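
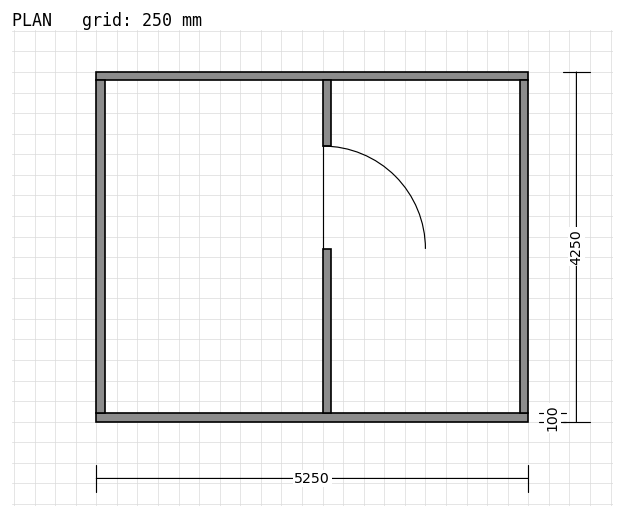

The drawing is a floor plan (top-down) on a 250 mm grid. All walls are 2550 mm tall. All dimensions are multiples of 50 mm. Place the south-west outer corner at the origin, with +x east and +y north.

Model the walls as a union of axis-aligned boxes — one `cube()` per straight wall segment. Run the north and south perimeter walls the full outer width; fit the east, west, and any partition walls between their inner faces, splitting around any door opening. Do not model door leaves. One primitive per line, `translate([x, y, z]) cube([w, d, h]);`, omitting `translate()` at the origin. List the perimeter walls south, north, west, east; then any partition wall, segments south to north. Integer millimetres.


cube([5250, 100, 2550]);
translate([0, 4150, 0]) cube([5250, 100, 2550]);
translate([0, 100, 0]) cube([100, 4050, 2550]);
translate([5150, 100, 0]) cube([100, 4050, 2550]);
translate([2750, 100, 0]) cube([100, 2000, 2550]);
translate([2750, 3350, 0]) cube([100, 800, 2550]);


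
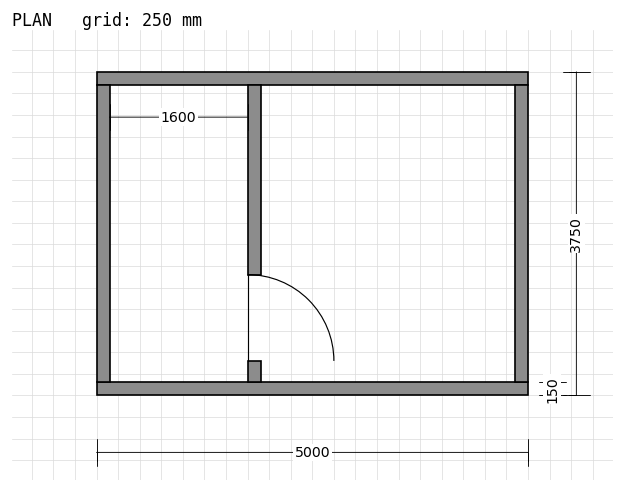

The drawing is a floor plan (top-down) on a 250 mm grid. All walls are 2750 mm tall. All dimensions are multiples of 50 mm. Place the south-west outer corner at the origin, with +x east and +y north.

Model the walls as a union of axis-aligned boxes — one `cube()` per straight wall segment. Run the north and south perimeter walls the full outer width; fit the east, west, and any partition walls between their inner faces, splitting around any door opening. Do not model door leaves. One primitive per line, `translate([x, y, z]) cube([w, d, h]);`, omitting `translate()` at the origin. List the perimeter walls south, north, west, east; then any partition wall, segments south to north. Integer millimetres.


cube([5000, 150, 2750]);
translate([0, 3600, 0]) cube([5000, 150, 2750]);
translate([0, 150, 0]) cube([150, 3450, 2750]);
translate([4850, 150, 0]) cube([150, 3450, 2750]);
translate([1750, 150, 0]) cube([150, 250, 2750]);
translate([1750, 1400, 0]) cube([150, 2200, 2750]);


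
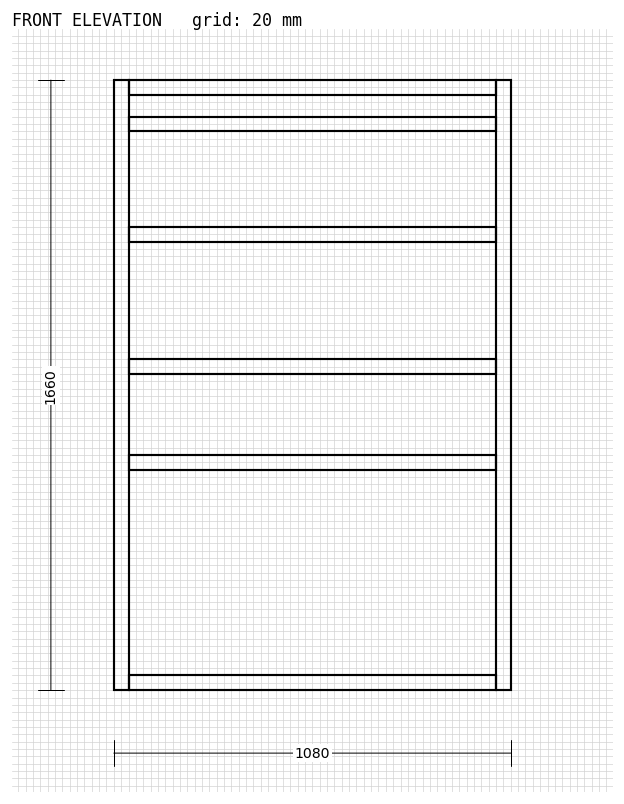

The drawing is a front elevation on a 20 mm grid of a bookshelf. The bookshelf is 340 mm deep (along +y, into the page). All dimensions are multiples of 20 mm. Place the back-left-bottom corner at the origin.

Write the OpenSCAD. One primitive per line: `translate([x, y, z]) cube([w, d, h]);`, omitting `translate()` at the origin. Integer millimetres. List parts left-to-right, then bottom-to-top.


cube([40, 340, 1660]);
translate([40, 0, 0]) cube([1000, 340, 40]);
translate([40, 0, 600]) cube([1000, 340, 40]);
translate([40, 0, 860]) cube([1000, 340, 40]);
translate([40, 0, 1220]) cube([1000, 340, 40]);
translate([40, 0, 1520]) cube([1000, 340, 40]);
translate([40, 0, 1620]) cube([1000, 340, 40]);
translate([1040, 0, 0]) cube([40, 340, 1660]);


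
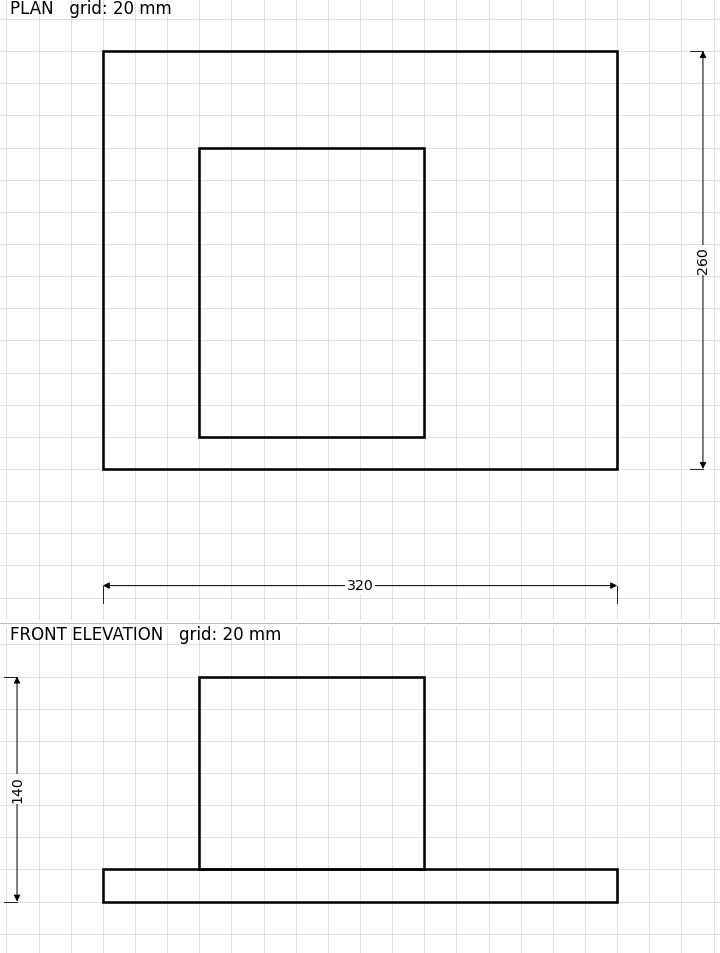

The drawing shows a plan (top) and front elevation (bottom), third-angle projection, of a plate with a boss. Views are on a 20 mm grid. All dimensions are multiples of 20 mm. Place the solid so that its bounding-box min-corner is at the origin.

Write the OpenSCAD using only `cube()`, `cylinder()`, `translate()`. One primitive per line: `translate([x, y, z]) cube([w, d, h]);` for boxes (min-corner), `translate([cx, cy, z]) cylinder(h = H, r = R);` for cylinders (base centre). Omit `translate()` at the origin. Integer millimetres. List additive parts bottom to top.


cube([320, 260, 20]);
translate([60, 20, 20]) cube([140, 180, 120]);


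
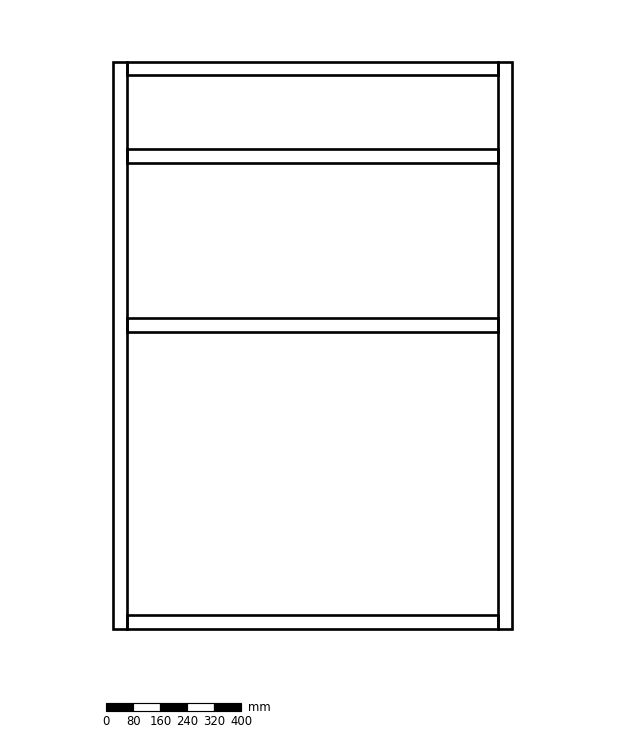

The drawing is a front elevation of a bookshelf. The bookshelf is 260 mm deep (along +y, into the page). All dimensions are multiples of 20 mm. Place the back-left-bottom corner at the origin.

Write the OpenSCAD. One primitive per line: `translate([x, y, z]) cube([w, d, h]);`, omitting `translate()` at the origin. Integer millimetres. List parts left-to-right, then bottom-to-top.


cube([40, 260, 1680]);
translate([40, 0, 0]) cube([1100, 260, 40]);
translate([40, 0, 880]) cube([1100, 260, 40]);
translate([40, 0, 1380]) cube([1100, 260, 40]);
translate([40, 0, 1640]) cube([1100, 260, 40]);
translate([1140, 0, 0]) cube([40, 260, 1680]);


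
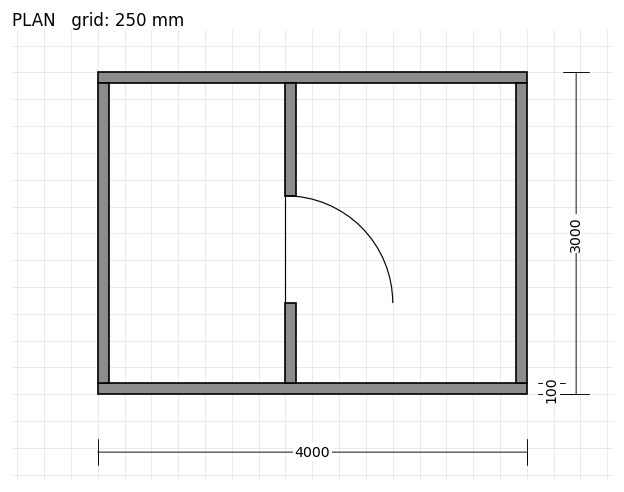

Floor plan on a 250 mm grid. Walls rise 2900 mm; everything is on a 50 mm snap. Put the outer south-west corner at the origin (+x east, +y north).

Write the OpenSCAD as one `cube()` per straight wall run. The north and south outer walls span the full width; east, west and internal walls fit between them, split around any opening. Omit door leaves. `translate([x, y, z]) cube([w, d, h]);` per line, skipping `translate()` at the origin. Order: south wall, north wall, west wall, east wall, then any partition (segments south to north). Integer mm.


cube([4000, 100, 2900]);
translate([0, 2900, 0]) cube([4000, 100, 2900]);
translate([0, 100, 0]) cube([100, 2800, 2900]);
translate([3900, 100, 0]) cube([100, 2800, 2900]);
translate([1750, 100, 0]) cube([100, 750, 2900]);
translate([1750, 1850, 0]) cube([100, 1050, 2900]);


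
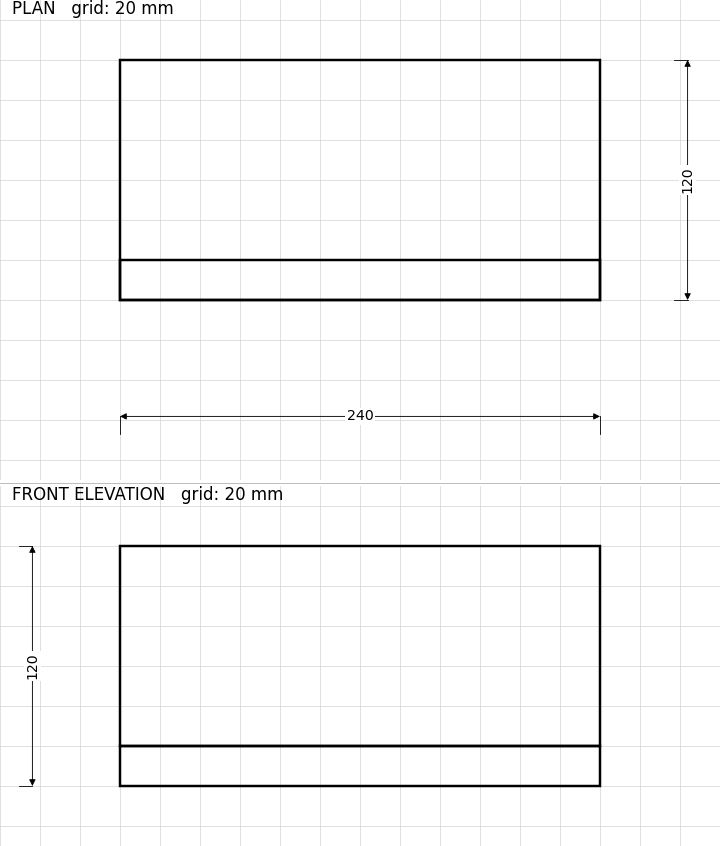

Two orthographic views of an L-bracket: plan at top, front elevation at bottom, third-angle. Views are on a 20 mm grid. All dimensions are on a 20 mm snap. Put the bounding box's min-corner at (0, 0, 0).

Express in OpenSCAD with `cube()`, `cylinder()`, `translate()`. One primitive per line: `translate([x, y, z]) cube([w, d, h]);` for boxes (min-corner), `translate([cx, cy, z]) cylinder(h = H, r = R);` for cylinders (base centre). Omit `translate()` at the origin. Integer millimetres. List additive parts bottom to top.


cube([240, 120, 20]);
translate([0, 0, 20]) cube([240, 20, 100]);


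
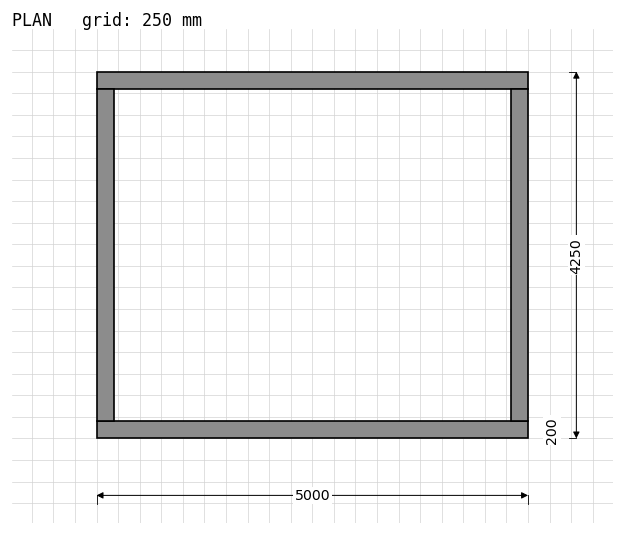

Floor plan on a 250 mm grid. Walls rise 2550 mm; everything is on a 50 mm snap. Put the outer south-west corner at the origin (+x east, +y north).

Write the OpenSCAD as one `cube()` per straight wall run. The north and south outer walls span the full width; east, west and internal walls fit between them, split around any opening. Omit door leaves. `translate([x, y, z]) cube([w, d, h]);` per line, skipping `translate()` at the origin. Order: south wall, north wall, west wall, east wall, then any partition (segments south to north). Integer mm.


cube([5000, 200, 2550]);
translate([0, 4050, 0]) cube([5000, 200, 2550]);
translate([0, 200, 0]) cube([200, 3850, 2550]);
translate([4800, 200, 0]) cube([200, 3850, 2550]);


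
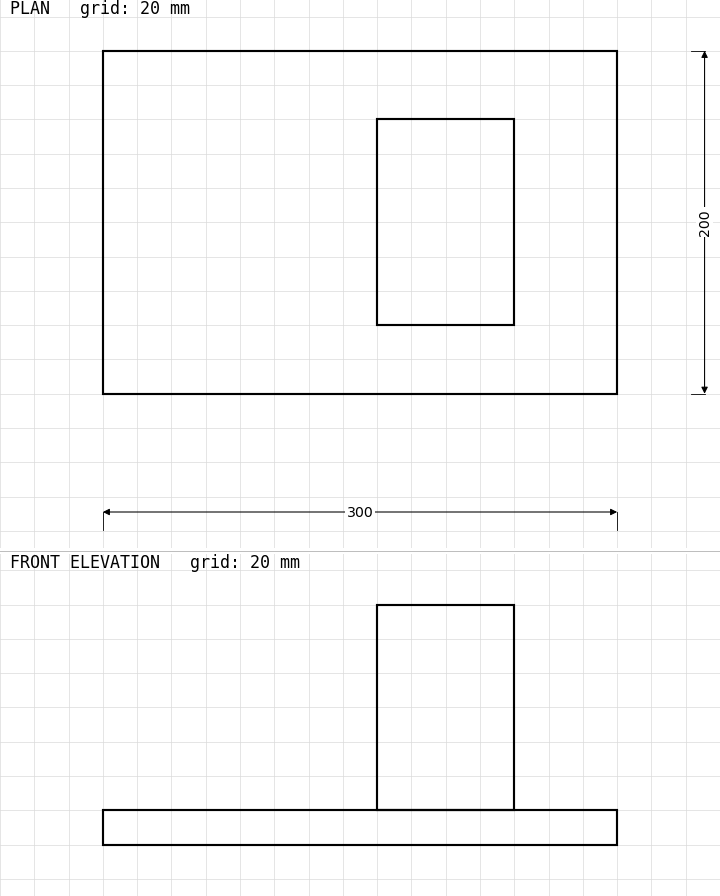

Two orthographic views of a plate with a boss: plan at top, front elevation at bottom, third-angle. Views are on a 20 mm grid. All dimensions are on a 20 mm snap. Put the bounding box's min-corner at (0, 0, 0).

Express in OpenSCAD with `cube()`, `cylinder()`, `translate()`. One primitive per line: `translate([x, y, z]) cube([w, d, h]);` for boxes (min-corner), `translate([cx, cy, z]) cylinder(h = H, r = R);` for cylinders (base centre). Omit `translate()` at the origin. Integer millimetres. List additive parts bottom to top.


cube([300, 200, 20]);
translate([160, 40, 20]) cube([80, 120, 120]);


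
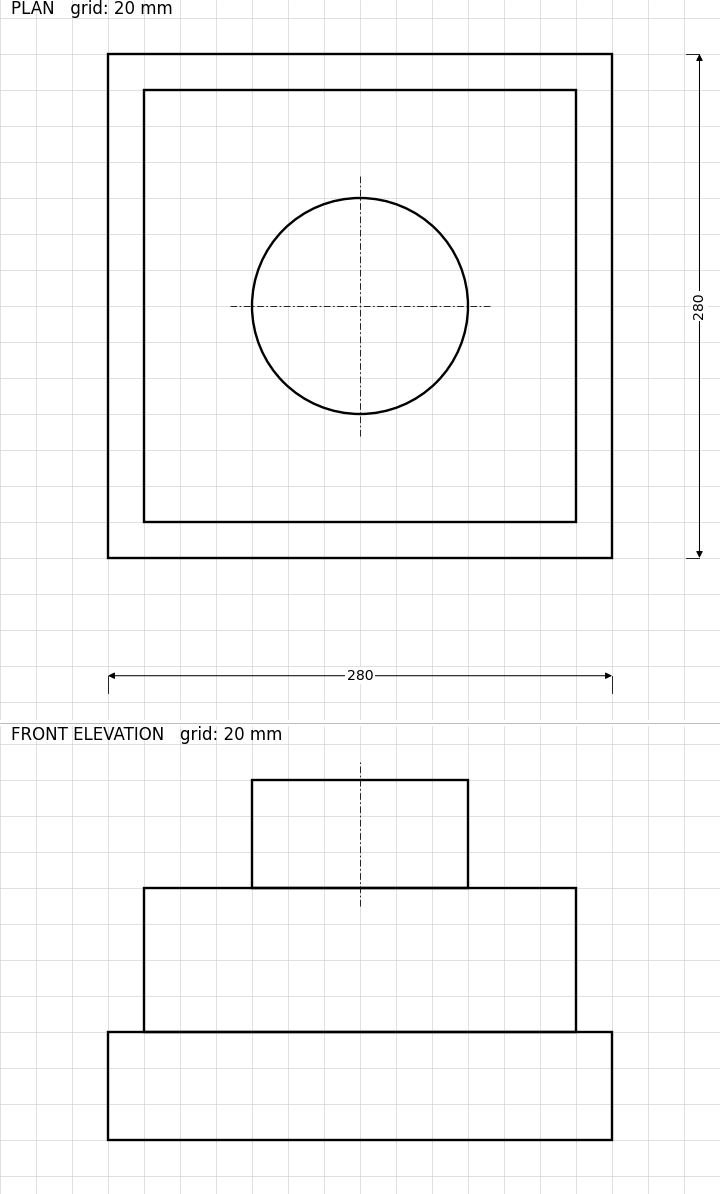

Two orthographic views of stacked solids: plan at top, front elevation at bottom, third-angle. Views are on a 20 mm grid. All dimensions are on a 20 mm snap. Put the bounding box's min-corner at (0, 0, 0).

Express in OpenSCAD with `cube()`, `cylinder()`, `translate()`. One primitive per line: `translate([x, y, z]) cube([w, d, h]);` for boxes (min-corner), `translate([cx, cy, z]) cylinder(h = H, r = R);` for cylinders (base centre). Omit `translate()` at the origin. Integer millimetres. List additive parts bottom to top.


cube([280, 280, 60]);
translate([20, 20, 60]) cube([240, 240, 80]);
translate([140, 140, 140]) cylinder(h = 60, r = 60);


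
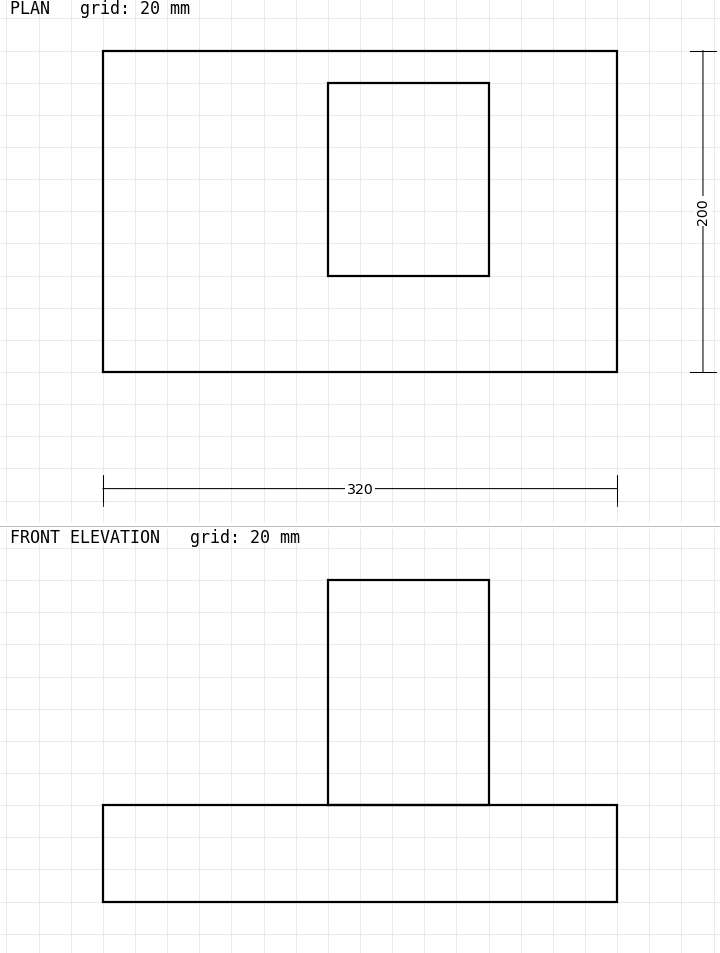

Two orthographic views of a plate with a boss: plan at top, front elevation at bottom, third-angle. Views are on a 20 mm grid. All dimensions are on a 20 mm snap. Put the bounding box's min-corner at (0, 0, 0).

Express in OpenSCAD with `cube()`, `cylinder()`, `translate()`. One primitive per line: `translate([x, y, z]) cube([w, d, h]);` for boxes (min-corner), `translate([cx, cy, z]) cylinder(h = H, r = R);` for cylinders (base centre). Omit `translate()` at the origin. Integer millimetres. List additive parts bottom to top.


cube([320, 200, 60]);
translate([140, 60, 60]) cube([100, 120, 140]);


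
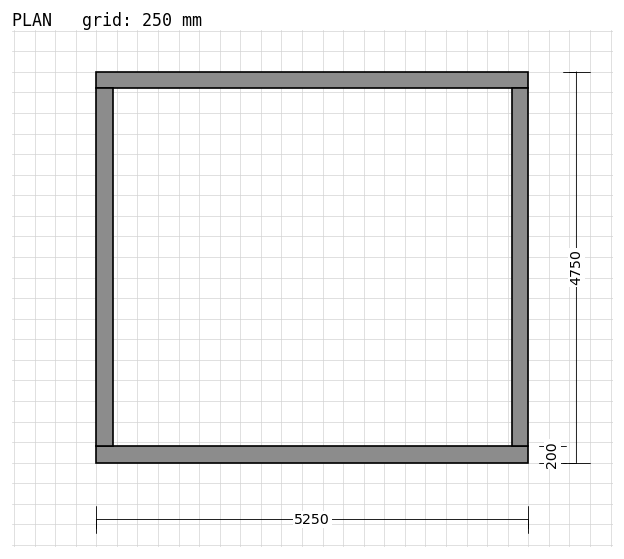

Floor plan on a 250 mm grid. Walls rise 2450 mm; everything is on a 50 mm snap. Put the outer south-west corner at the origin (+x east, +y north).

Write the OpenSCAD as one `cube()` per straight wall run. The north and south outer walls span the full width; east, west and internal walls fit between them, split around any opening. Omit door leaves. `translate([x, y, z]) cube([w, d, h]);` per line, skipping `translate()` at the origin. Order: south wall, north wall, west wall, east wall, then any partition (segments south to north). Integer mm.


cube([5250, 200, 2450]);
translate([0, 4550, 0]) cube([5250, 200, 2450]);
translate([0, 200, 0]) cube([200, 4350, 2450]);
translate([5050, 200, 0]) cube([200, 4350, 2450]);


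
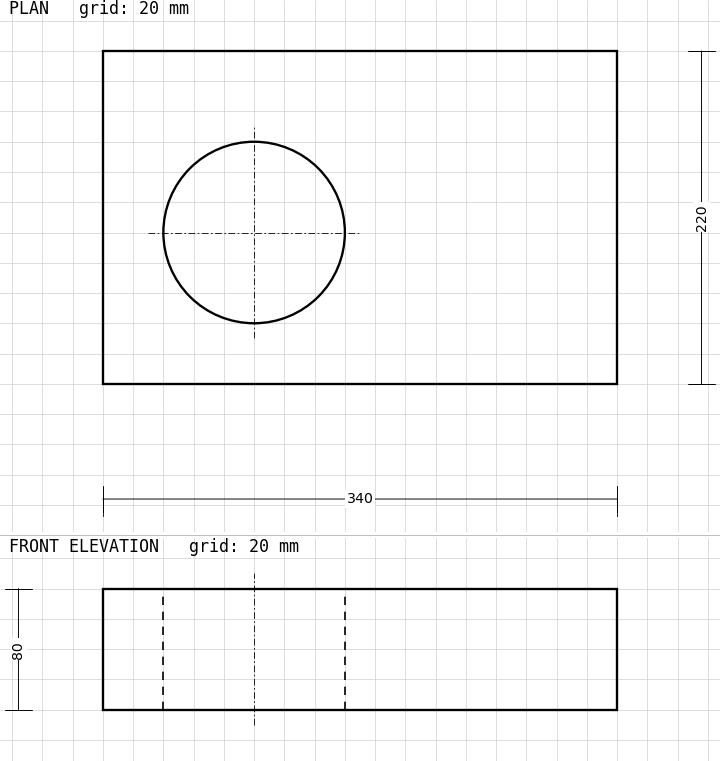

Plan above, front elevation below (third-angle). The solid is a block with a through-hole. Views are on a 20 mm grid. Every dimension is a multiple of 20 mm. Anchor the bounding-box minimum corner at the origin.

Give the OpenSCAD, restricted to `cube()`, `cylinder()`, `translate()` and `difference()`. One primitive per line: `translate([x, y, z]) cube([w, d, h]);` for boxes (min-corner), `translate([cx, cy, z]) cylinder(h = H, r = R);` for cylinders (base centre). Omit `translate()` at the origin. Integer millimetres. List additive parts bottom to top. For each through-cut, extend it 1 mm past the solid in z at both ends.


difference() {
  cube([340, 220, 80]);
  translate([100, 100, -1]) cylinder(h = 82, r = 60);
}


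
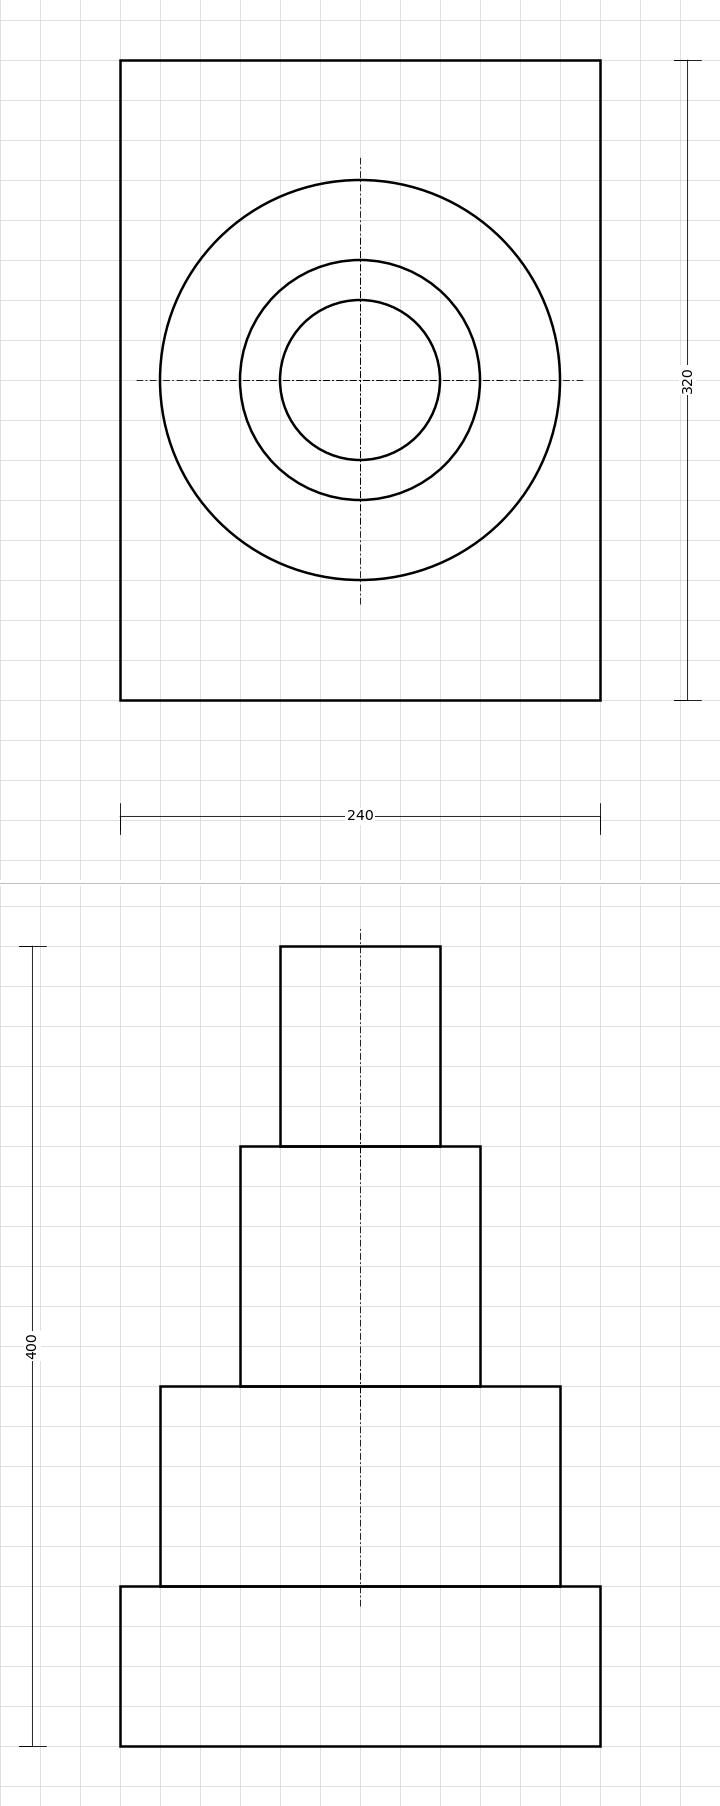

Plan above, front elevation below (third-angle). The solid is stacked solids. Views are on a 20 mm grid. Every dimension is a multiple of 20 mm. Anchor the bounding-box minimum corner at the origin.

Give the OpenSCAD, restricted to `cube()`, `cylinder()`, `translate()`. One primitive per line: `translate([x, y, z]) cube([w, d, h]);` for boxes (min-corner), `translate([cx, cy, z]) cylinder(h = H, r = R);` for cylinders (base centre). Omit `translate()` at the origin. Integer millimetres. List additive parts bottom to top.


cube([240, 320, 80]);
translate([120, 160, 80]) cylinder(h = 100, r = 100);
translate([120, 160, 180]) cylinder(h = 120, r = 60);
translate([120, 160, 300]) cylinder(h = 100, r = 40);


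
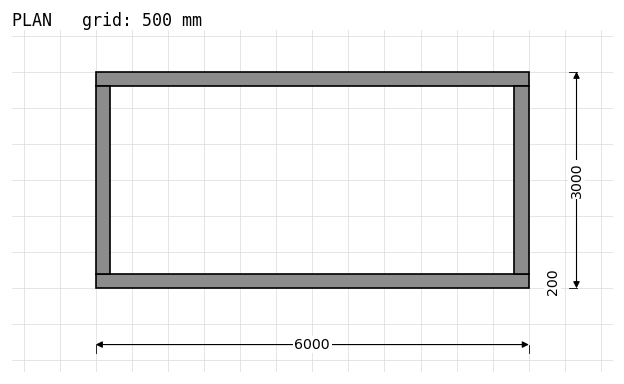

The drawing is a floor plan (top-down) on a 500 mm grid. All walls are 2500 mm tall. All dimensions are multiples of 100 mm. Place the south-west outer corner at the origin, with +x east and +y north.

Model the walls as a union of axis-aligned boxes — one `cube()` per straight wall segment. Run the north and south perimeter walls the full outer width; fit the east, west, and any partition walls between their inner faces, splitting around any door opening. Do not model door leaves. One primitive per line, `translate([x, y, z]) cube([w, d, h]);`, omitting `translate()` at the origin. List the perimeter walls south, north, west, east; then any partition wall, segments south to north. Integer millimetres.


cube([6000, 200, 2500]);
translate([0, 2800, 0]) cube([6000, 200, 2500]);
translate([0, 200, 0]) cube([200, 2600, 2500]);
translate([5800, 200, 0]) cube([200, 2600, 2500]);


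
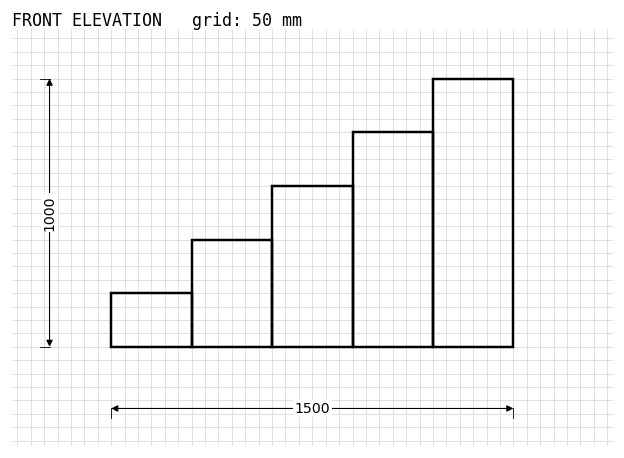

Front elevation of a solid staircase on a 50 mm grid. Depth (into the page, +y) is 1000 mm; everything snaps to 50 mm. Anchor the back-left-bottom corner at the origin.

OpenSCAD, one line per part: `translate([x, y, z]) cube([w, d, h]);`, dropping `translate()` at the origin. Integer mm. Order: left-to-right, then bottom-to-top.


cube([300, 1000, 200]);
translate([300, 0, 0]) cube([300, 1000, 400]);
translate([600, 0, 0]) cube([300, 1000, 600]);
translate([900, 0, 0]) cube([300, 1000, 800]);
translate([1200, 0, 0]) cube([300, 1000, 1000]);


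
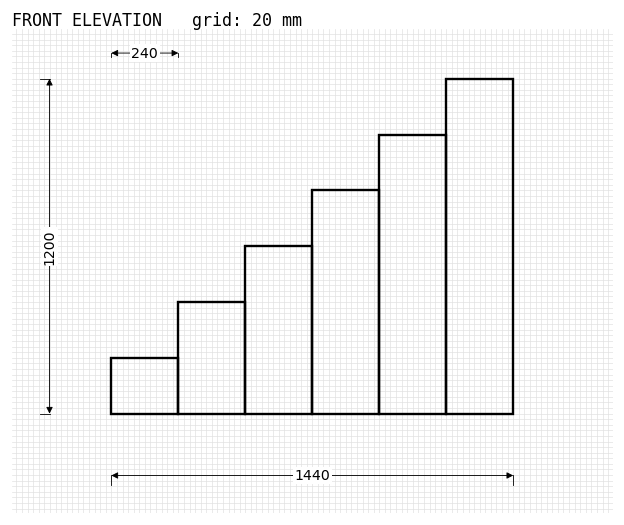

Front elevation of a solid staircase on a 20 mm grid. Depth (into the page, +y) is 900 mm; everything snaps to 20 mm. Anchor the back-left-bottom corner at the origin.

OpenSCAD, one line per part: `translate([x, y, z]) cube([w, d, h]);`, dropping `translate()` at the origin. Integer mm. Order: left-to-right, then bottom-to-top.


cube([240, 900, 200]);
translate([240, 0, 0]) cube([240, 900, 400]);
translate([480, 0, 0]) cube([240, 900, 600]);
translate([720, 0, 0]) cube([240, 900, 800]);
translate([960, 0, 0]) cube([240, 900, 1000]);
translate([1200, 0, 0]) cube([240, 900, 1200]);


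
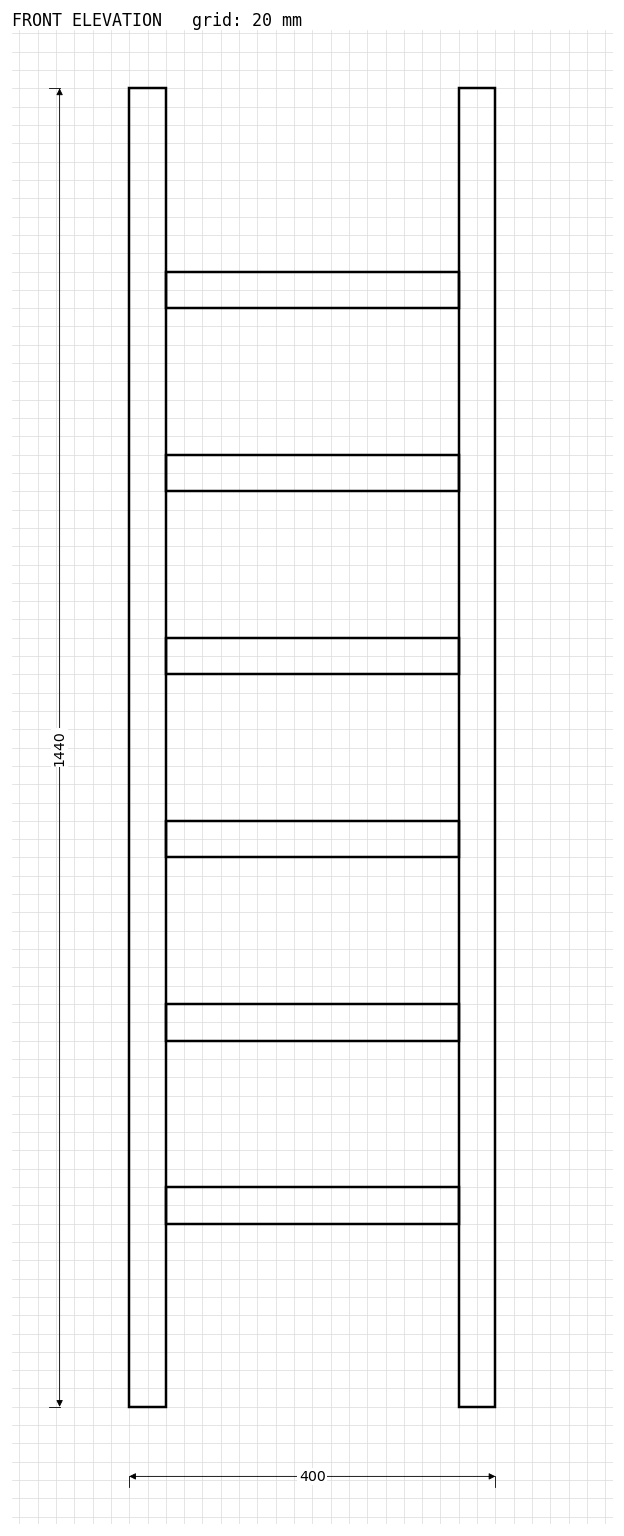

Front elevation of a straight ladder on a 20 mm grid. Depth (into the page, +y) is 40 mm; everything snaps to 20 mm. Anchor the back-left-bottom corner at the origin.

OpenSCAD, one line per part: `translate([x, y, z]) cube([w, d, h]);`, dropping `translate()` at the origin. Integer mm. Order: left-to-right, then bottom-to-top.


cube([40, 40, 1440]);
translate([40, 0, 200]) cube([320, 40, 40]);
translate([40, 0, 400]) cube([320, 40, 40]);
translate([40, 0, 600]) cube([320, 40, 40]);
translate([40, 0, 800]) cube([320, 40, 40]);
translate([40, 0, 1000]) cube([320, 40, 40]);
translate([40, 0, 1200]) cube([320, 40, 40]);
translate([360, 0, 0]) cube([40, 40, 1440]);


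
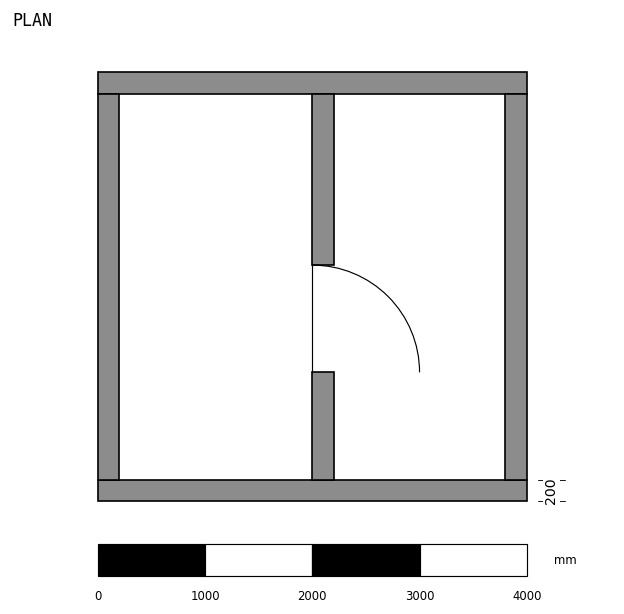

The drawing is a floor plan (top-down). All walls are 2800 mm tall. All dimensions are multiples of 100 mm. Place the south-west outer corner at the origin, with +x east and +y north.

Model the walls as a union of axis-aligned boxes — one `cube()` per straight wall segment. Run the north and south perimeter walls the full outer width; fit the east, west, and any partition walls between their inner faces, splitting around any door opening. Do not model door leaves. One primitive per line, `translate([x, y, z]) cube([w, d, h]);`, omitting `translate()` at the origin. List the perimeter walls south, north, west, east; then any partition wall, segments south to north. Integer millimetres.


cube([4000, 200, 2800]);
translate([0, 3800, 0]) cube([4000, 200, 2800]);
translate([0, 200, 0]) cube([200, 3600, 2800]);
translate([3800, 200, 0]) cube([200, 3600, 2800]);
translate([2000, 200, 0]) cube([200, 1000, 2800]);
translate([2000, 2200, 0]) cube([200, 1600, 2800]);


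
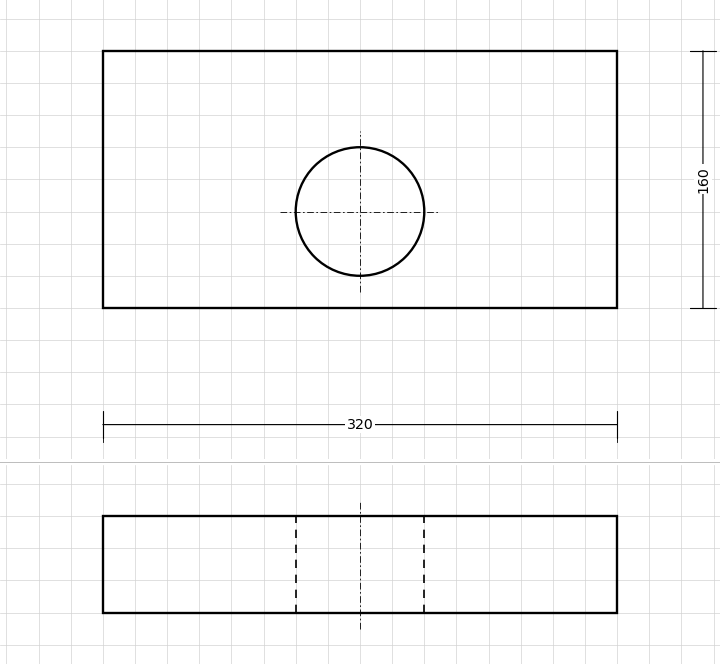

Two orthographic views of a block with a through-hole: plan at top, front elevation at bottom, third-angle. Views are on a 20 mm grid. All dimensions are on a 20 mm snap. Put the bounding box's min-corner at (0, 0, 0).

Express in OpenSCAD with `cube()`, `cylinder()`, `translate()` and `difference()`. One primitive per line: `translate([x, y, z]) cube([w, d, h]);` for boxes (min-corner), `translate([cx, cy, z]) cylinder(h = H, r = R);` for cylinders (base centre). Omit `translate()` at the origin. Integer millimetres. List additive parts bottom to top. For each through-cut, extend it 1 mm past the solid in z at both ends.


difference() {
  cube([320, 160, 60]);
  translate([160, 60, -1]) cylinder(h = 62, r = 40);
}


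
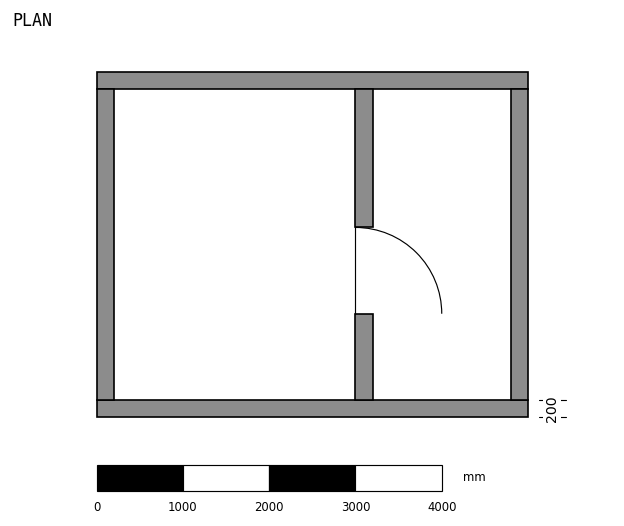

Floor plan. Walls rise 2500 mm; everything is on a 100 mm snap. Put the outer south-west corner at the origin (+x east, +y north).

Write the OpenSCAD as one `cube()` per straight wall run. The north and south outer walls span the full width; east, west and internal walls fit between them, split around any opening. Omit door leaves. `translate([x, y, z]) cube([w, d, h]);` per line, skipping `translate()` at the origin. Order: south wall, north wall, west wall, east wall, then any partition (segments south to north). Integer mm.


cube([5000, 200, 2500]);
translate([0, 3800, 0]) cube([5000, 200, 2500]);
translate([0, 200, 0]) cube([200, 3600, 2500]);
translate([4800, 200, 0]) cube([200, 3600, 2500]);
translate([3000, 200, 0]) cube([200, 1000, 2500]);
translate([3000, 2200, 0]) cube([200, 1600, 2500]);


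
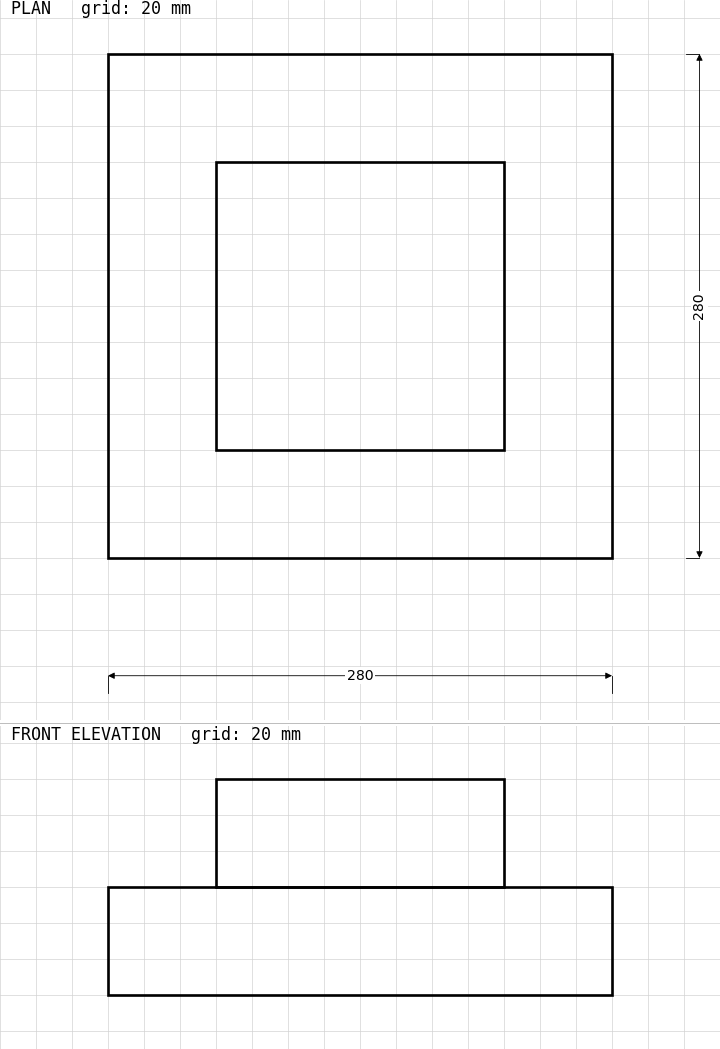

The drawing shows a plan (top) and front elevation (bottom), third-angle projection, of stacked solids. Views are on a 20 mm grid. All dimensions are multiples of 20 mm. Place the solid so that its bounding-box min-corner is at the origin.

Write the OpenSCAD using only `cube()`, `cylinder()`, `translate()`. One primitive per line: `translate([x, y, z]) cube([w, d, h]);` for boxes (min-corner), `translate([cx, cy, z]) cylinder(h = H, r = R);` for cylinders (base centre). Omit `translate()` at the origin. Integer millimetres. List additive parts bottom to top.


cube([280, 280, 60]);
translate([60, 60, 60]) cube([160, 160, 60]);


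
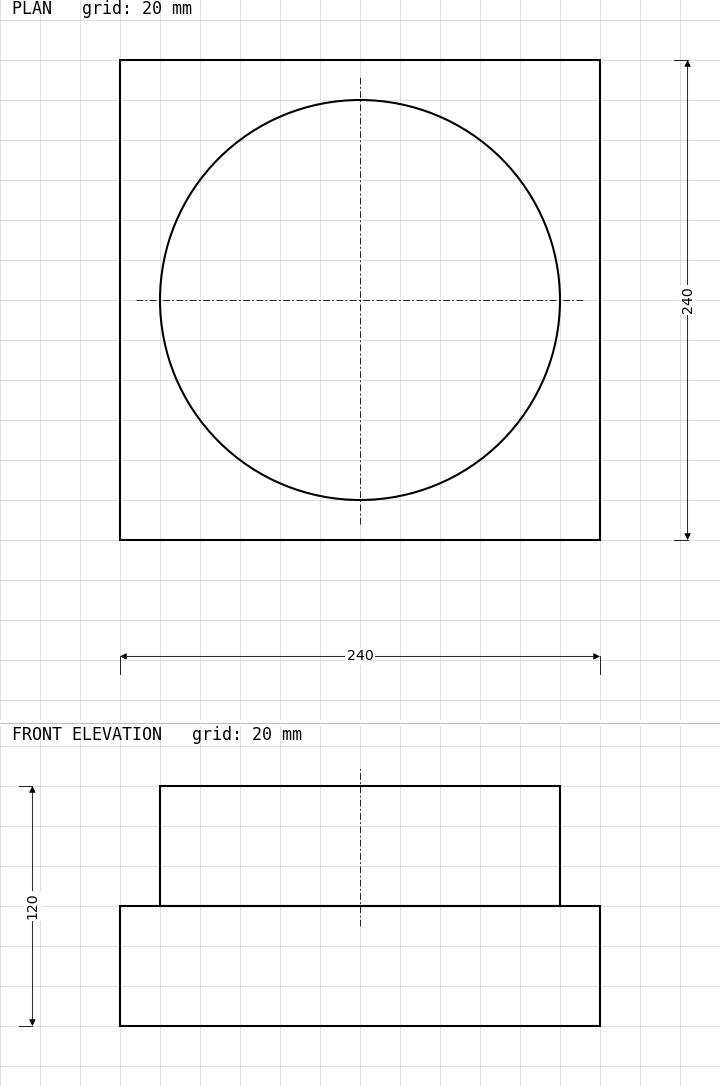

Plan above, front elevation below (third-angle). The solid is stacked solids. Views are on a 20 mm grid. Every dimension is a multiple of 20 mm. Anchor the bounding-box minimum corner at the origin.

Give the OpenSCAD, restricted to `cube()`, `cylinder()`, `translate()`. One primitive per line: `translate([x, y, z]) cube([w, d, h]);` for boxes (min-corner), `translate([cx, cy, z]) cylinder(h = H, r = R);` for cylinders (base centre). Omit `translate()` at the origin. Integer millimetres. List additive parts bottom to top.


cube([240, 240, 60]);
translate([120, 120, 60]) cylinder(h = 60, r = 100);


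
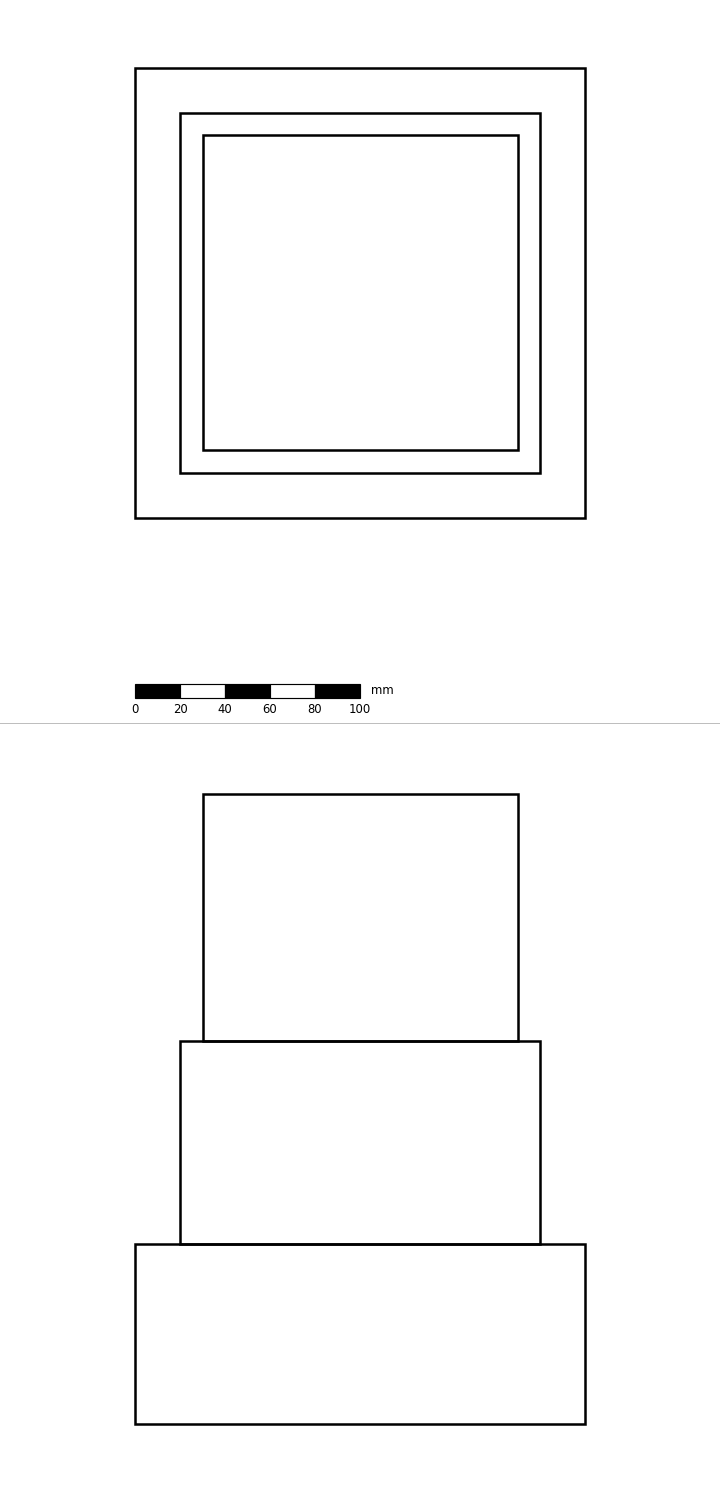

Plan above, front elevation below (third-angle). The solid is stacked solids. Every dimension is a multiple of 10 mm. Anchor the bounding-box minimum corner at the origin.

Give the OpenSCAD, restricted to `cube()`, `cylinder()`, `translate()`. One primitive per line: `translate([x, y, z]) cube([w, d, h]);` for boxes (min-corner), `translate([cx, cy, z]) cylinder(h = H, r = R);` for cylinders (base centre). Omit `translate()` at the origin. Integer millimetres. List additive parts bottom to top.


cube([200, 200, 80]);
translate([20, 20, 80]) cube([160, 160, 90]);
translate([30, 30, 170]) cube([140, 140, 110]);


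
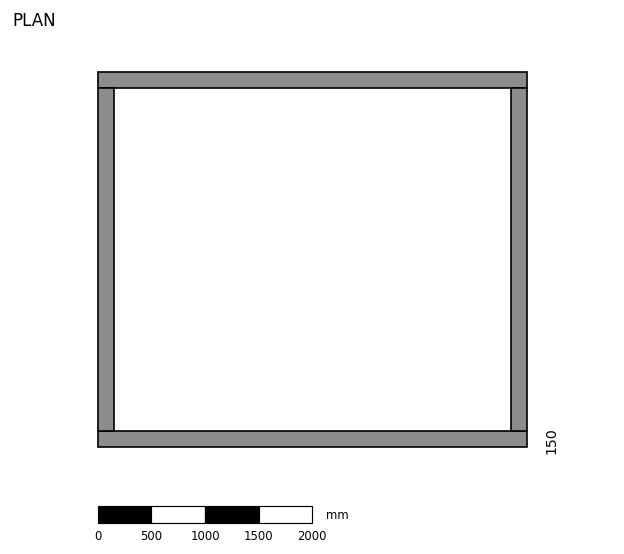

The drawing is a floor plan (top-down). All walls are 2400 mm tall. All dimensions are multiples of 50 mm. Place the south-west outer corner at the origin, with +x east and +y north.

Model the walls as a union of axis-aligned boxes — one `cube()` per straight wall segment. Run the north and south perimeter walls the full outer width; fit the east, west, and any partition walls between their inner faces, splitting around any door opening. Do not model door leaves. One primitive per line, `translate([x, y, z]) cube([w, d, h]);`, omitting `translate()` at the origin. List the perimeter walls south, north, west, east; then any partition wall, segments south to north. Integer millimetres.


cube([4000, 150, 2400]);
translate([0, 3350, 0]) cube([4000, 150, 2400]);
translate([0, 150, 0]) cube([150, 3200, 2400]);
translate([3850, 150, 0]) cube([150, 3200, 2400]);


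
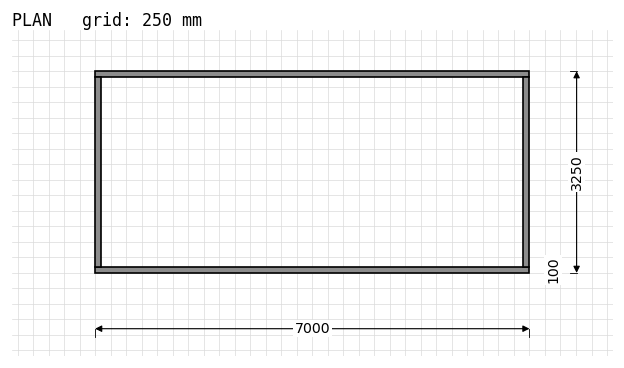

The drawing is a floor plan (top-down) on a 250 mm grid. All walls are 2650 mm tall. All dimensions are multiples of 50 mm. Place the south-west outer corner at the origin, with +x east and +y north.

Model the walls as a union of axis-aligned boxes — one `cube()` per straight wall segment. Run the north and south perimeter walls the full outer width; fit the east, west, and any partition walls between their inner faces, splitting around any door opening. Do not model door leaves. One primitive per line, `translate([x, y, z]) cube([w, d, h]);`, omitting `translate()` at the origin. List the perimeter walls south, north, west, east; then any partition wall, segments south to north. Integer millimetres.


cube([7000, 100, 2650]);
translate([0, 3150, 0]) cube([7000, 100, 2650]);
translate([0, 100, 0]) cube([100, 3050, 2650]);
translate([6900, 100, 0]) cube([100, 3050, 2650]);


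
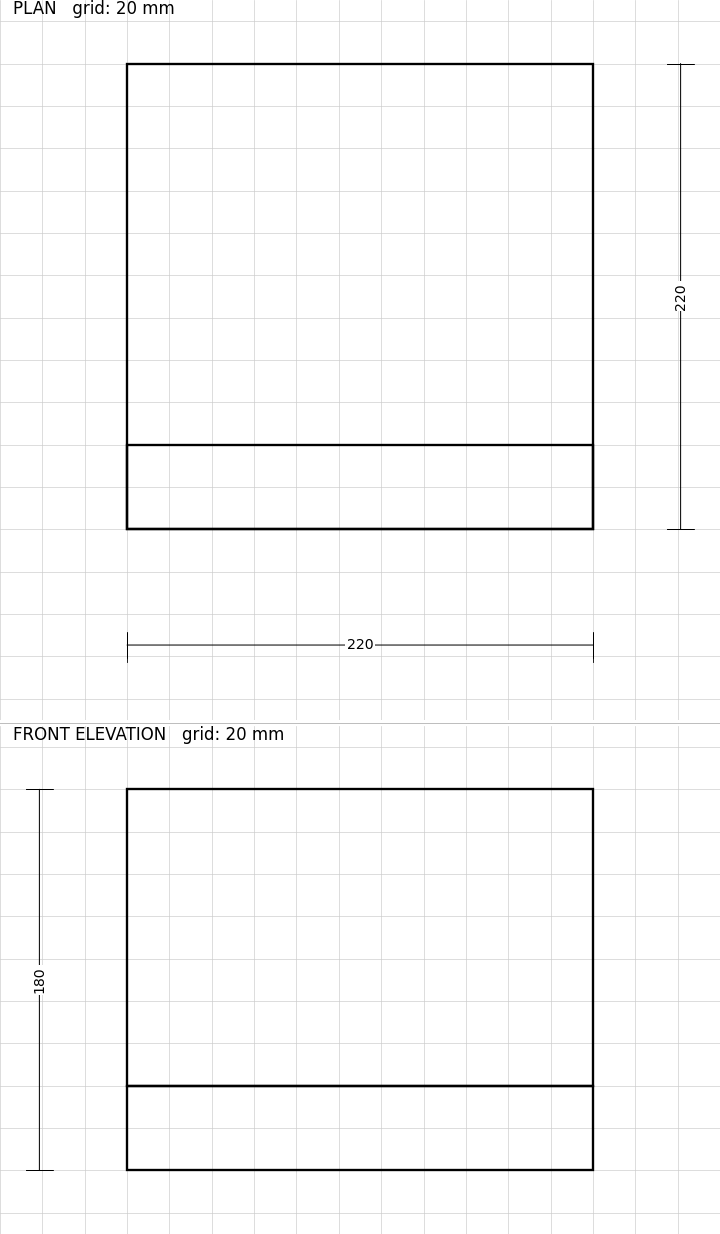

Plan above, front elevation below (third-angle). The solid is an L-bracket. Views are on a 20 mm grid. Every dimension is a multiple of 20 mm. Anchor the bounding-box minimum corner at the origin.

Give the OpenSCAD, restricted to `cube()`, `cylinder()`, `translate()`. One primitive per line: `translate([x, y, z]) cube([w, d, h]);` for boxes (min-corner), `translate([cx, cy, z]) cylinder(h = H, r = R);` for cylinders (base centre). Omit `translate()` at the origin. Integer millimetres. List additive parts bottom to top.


cube([220, 220, 40]);
translate([0, 0, 40]) cube([220, 40, 140]);


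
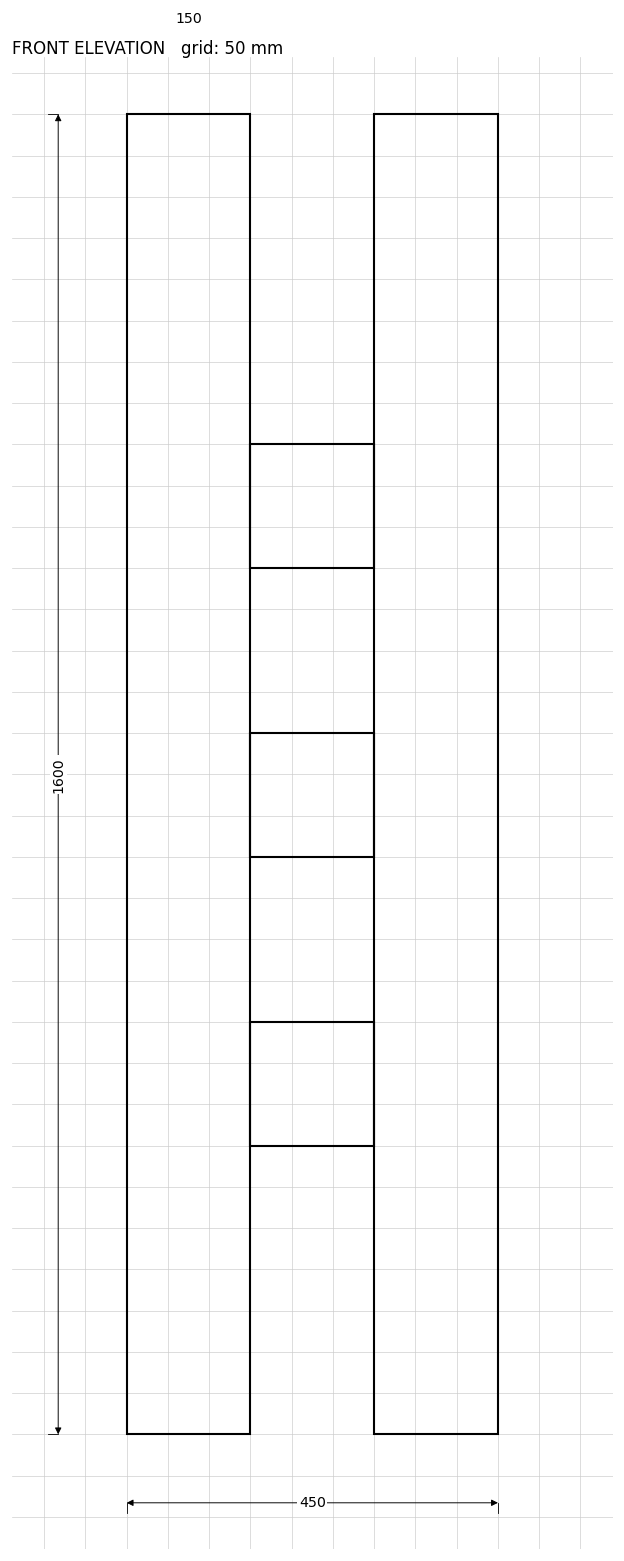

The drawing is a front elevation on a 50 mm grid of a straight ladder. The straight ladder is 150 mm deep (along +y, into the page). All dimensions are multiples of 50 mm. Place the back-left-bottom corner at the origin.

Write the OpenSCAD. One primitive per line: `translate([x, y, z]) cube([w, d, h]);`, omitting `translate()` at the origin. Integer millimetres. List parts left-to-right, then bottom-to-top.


cube([150, 150, 1600]);
translate([150, 0, 350]) cube([150, 150, 150]);
translate([150, 0, 700]) cube([150, 150, 150]);
translate([150, 0, 1050]) cube([150, 150, 150]);
translate([300, 0, 0]) cube([150, 150, 1600]);


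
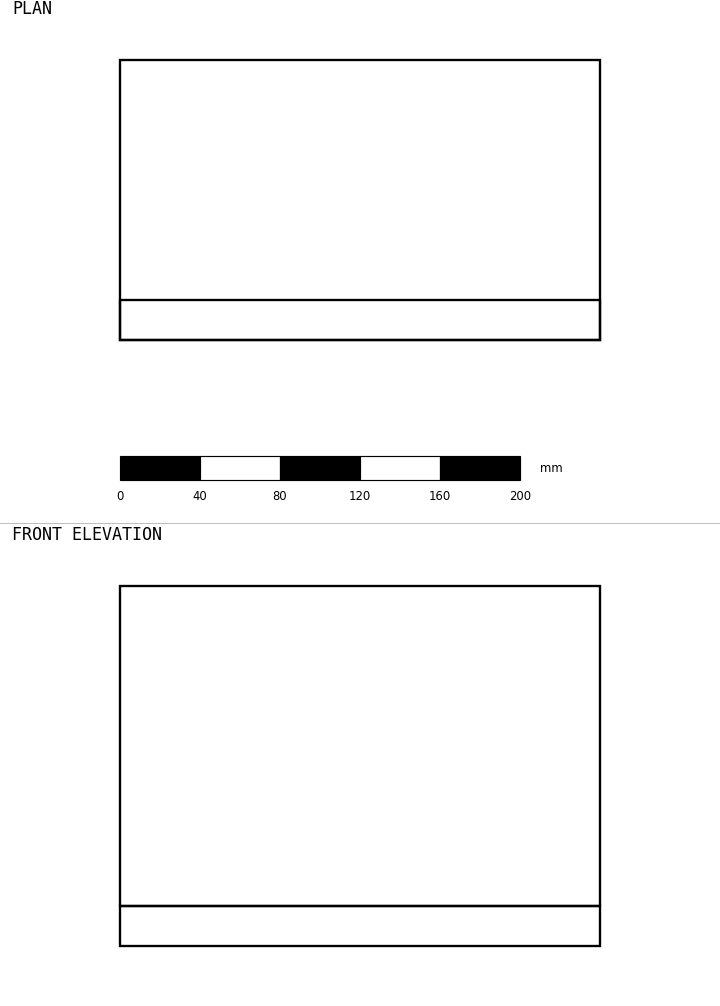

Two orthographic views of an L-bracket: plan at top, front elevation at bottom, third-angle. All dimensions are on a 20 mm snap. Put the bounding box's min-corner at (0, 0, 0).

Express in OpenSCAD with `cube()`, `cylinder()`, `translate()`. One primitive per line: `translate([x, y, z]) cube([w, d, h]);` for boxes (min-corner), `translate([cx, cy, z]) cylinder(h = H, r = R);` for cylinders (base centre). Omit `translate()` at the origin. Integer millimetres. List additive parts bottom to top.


cube([240, 140, 20]);
translate([0, 0, 20]) cube([240, 20, 160]);


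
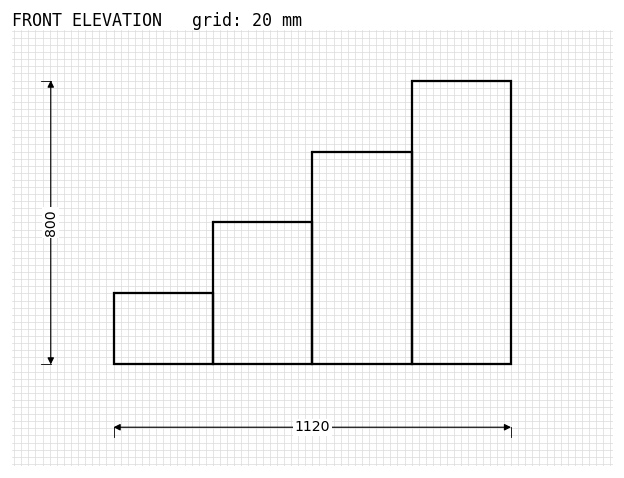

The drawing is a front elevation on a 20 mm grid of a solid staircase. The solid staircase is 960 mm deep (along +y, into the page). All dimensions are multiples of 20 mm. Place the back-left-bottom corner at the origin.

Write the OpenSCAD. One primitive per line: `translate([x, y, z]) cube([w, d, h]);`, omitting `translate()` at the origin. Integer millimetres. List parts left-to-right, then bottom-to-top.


cube([280, 960, 200]);
translate([280, 0, 0]) cube([280, 960, 400]);
translate([560, 0, 0]) cube([280, 960, 600]);
translate([840, 0, 0]) cube([280, 960, 800]);


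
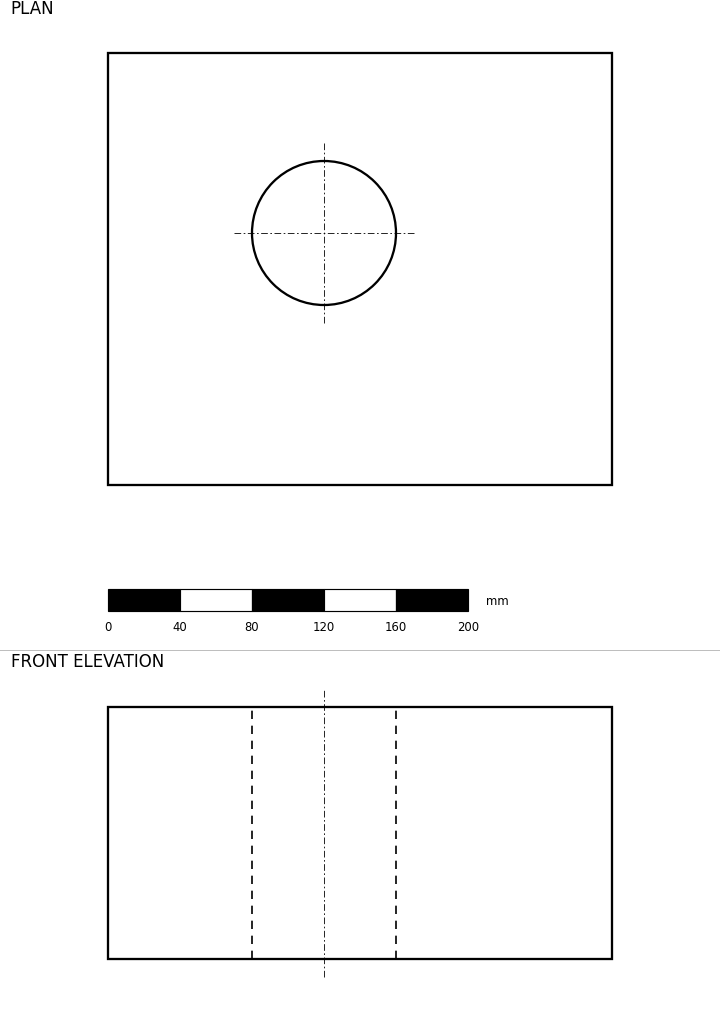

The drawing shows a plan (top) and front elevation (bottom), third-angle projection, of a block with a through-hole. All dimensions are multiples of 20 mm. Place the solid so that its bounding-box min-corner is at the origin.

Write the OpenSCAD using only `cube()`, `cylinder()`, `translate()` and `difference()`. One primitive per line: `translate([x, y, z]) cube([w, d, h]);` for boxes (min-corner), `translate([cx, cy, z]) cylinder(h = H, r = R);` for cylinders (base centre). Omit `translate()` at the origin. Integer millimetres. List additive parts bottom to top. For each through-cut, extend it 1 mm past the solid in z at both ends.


difference() {
  cube([280, 240, 140]);
  translate([120, 140, -1]) cylinder(h = 142, r = 40);
}


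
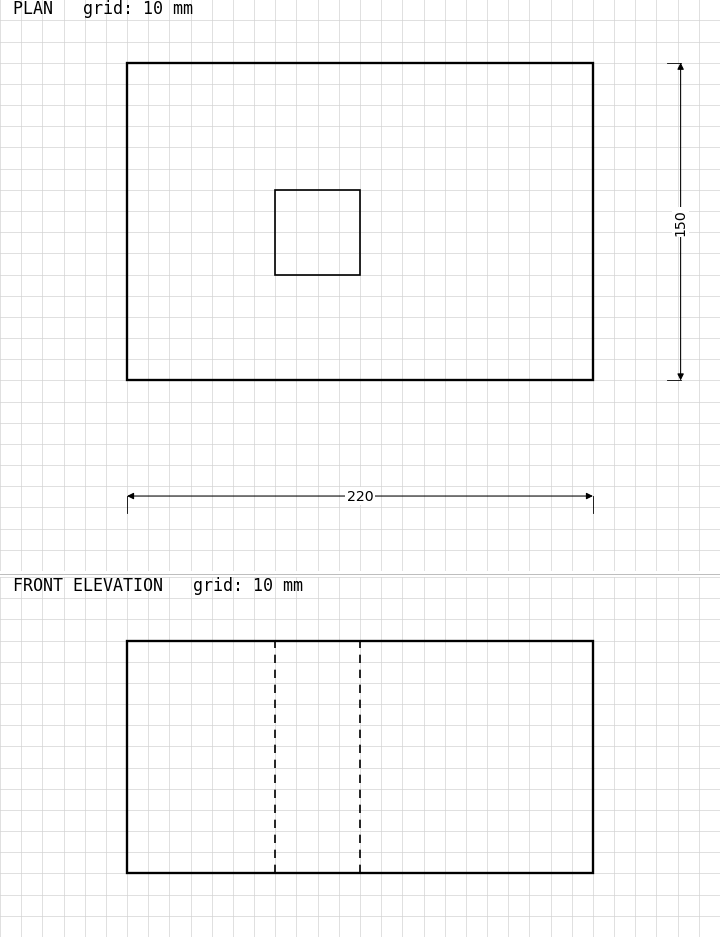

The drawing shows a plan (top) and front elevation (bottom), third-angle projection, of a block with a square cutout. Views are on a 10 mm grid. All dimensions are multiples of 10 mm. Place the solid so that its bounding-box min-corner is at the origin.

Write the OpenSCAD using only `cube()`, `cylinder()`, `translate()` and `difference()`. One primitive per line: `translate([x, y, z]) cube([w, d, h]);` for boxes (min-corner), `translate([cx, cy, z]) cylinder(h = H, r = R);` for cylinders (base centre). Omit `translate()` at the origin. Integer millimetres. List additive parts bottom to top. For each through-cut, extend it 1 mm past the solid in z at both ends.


difference() {
  cube([220, 150, 110]);
  translate([70, 50, -1]) cube([40, 40, 112]);
}


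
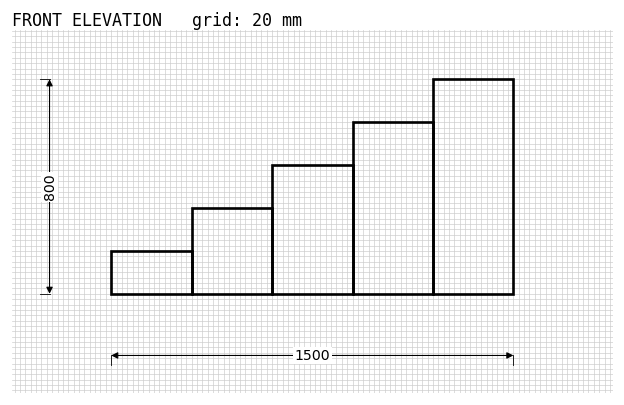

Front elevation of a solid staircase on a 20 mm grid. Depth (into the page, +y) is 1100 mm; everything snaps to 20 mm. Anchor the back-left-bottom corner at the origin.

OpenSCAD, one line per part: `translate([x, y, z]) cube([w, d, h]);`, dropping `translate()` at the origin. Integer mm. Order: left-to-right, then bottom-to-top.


cube([300, 1100, 160]);
translate([300, 0, 0]) cube([300, 1100, 320]);
translate([600, 0, 0]) cube([300, 1100, 480]);
translate([900, 0, 0]) cube([300, 1100, 640]);
translate([1200, 0, 0]) cube([300, 1100, 800]);


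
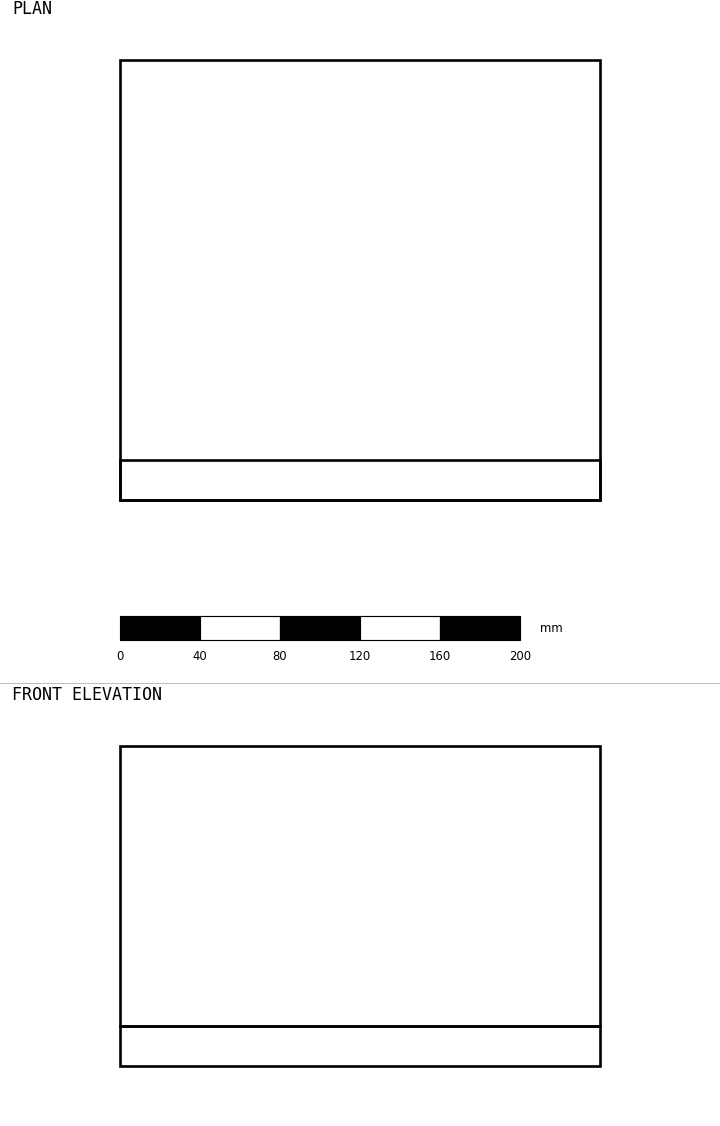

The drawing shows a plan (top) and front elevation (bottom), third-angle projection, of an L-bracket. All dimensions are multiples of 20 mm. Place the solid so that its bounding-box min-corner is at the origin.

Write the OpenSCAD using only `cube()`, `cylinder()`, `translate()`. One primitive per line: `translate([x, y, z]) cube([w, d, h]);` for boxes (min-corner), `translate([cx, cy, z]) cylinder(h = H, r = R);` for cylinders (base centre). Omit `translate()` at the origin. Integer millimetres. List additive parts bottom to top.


cube([240, 220, 20]);
translate([0, 0, 20]) cube([240, 20, 140]);


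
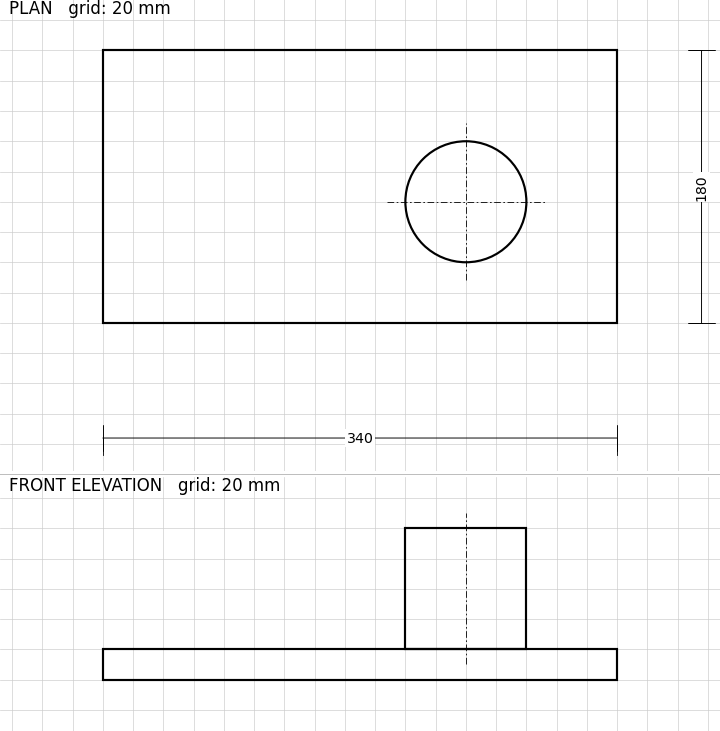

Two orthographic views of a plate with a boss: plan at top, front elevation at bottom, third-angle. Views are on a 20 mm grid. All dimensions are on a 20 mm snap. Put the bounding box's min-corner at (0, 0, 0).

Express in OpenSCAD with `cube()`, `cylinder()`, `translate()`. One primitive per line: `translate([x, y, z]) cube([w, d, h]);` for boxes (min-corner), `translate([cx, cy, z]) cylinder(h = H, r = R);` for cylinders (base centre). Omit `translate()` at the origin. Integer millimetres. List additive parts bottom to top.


cube([340, 180, 20]);
translate([240, 80, 20]) cylinder(h = 80, r = 40);


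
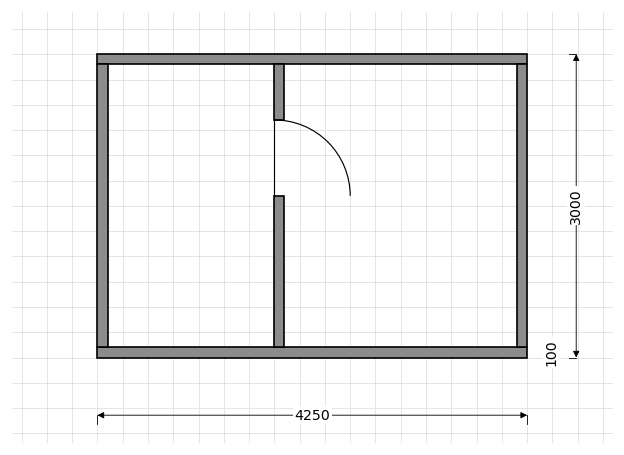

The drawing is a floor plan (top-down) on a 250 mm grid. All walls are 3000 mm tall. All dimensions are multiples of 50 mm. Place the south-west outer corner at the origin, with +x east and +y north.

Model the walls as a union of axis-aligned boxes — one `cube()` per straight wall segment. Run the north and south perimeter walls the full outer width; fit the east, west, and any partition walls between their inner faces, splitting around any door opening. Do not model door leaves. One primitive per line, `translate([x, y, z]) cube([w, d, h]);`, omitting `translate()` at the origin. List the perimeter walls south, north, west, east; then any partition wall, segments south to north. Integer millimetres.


cube([4250, 100, 3000]);
translate([0, 2900, 0]) cube([4250, 100, 3000]);
translate([0, 100, 0]) cube([100, 2800, 3000]);
translate([4150, 100, 0]) cube([100, 2800, 3000]);
translate([1750, 100, 0]) cube([100, 1500, 3000]);
translate([1750, 2350, 0]) cube([100, 550, 3000]);


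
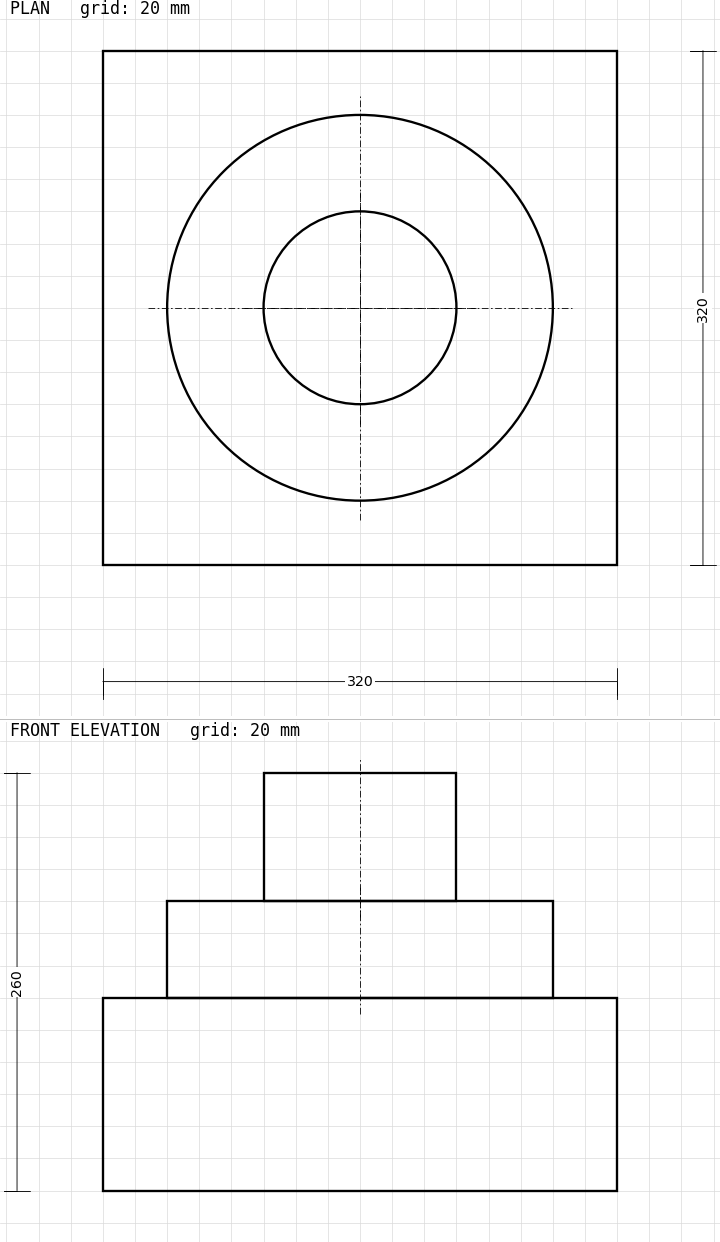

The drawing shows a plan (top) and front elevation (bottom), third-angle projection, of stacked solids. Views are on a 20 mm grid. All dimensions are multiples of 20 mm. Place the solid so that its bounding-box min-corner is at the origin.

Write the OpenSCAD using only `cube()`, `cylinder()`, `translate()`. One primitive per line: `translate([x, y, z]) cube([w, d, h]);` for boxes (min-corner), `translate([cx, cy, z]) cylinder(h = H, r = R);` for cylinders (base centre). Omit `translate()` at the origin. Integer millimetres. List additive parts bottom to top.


cube([320, 320, 120]);
translate([160, 160, 120]) cylinder(h = 60, r = 120);
translate([160, 160, 180]) cylinder(h = 80, r = 60);


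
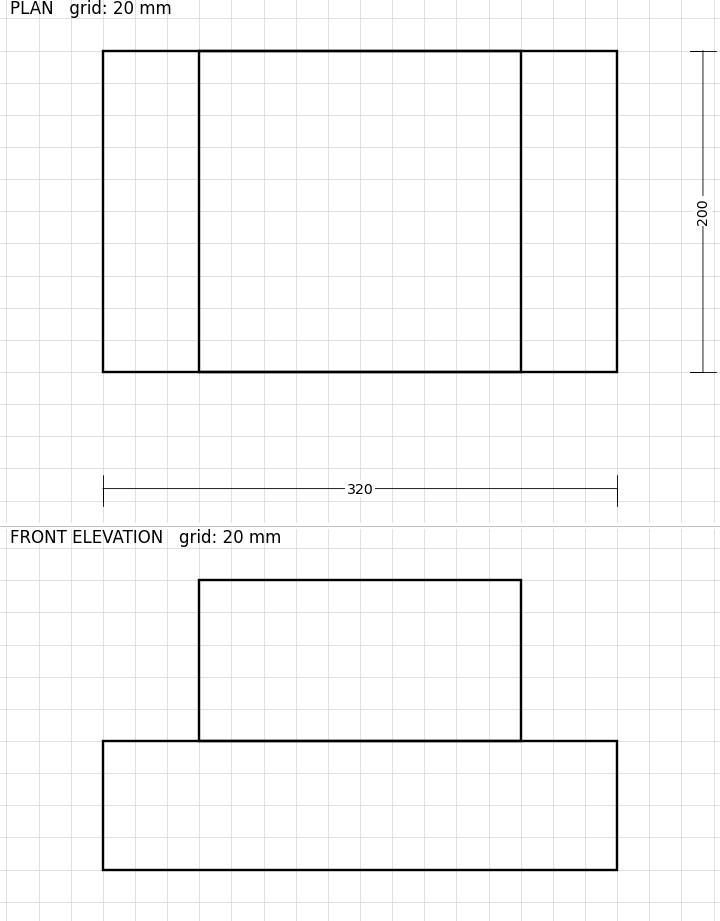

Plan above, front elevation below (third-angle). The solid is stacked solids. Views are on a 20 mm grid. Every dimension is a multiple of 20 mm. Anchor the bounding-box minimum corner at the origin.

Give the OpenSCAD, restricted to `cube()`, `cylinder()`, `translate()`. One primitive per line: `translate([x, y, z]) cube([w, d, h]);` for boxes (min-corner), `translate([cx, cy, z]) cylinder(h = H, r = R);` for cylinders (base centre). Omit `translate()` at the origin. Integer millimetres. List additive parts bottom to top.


cube([320, 200, 80]);
translate([60, 0, 80]) cube([200, 200, 100]);
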